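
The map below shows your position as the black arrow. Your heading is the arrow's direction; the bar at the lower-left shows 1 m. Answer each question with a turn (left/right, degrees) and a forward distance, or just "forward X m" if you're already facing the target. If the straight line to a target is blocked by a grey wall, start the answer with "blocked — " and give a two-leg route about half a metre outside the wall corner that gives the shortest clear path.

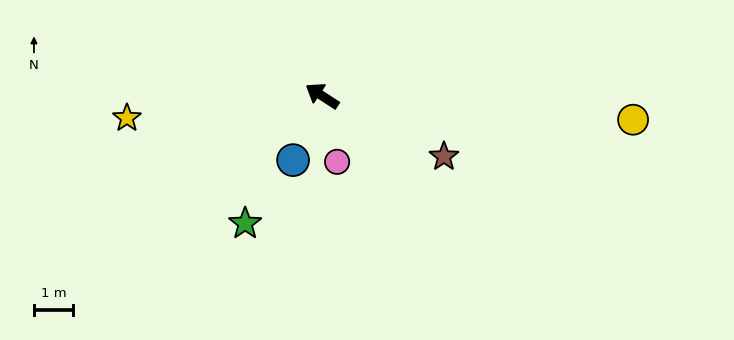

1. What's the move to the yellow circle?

turn right 151°, forward 8.0 m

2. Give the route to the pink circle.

turn left 136°, forward 1.7 m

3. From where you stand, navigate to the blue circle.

turn left 99°, forward 1.8 m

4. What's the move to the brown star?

turn right 173°, forward 3.5 m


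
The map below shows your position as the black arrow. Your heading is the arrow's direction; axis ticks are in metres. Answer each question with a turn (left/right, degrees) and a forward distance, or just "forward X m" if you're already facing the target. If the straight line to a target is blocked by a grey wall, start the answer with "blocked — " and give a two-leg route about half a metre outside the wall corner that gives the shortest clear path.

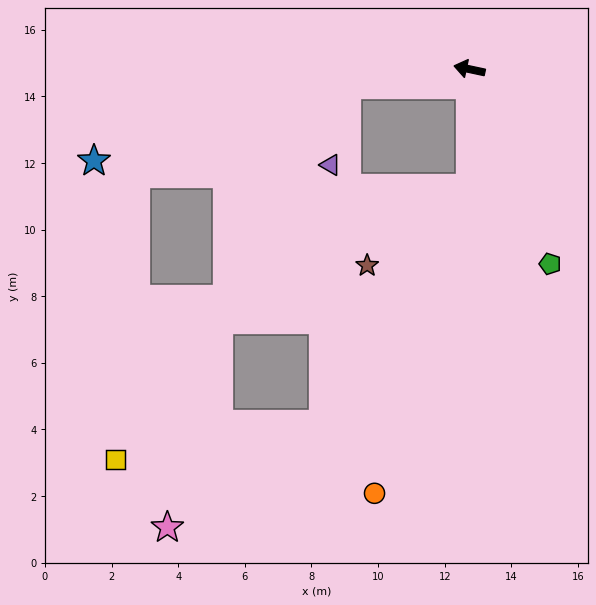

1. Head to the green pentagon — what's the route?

turn left 125°, forward 6.3 m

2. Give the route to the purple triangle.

blocked — turn left 19°, forward 3.7 m, then turn left 71°, forward 2.5 m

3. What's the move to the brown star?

blocked — turn left 102°, forward 3.6 m, then turn right 53°, forward 3.9 m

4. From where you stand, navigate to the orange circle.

blocked — turn left 102°, forward 3.6 m, then turn right 17°, forward 9.6 m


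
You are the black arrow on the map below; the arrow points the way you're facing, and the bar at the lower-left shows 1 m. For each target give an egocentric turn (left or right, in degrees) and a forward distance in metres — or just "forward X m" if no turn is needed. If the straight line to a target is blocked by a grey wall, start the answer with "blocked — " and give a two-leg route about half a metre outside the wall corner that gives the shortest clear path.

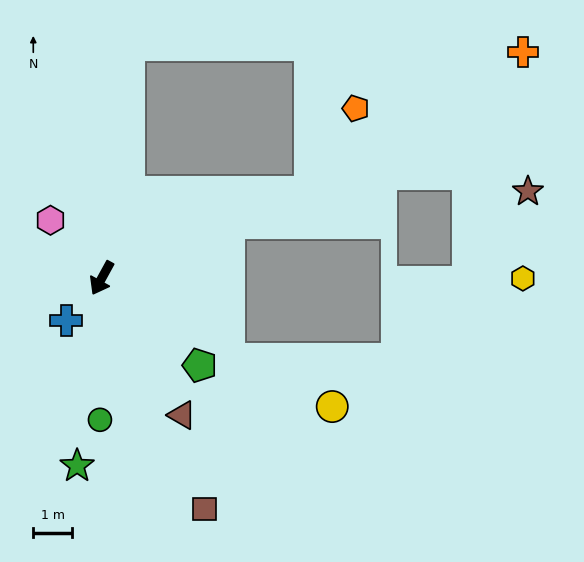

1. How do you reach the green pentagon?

turn left 77°, forward 3.4 m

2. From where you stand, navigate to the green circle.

turn left 28°, forward 3.7 m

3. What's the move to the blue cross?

turn right 11°, forward 1.4 m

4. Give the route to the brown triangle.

turn left 59°, forward 4.1 m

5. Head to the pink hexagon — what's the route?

turn right 110°, forward 2.0 m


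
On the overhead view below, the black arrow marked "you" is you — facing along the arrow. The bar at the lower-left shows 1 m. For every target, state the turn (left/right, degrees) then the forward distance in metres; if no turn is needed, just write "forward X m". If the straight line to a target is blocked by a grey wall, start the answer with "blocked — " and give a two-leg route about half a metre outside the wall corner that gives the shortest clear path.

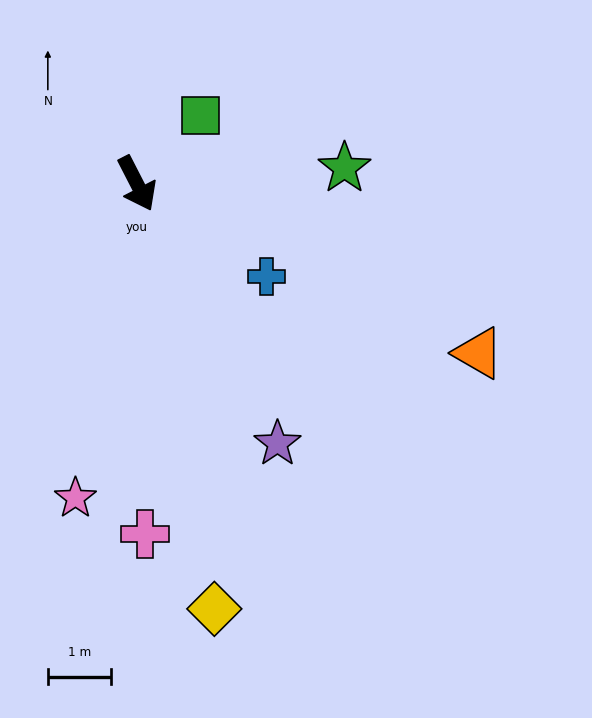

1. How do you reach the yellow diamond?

turn right 17°, forward 6.8 m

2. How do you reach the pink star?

turn right 38°, forward 5.0 m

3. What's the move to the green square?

turn left 110°, forward 1.5 m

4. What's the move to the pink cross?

turn right 26°, forward 5.5 m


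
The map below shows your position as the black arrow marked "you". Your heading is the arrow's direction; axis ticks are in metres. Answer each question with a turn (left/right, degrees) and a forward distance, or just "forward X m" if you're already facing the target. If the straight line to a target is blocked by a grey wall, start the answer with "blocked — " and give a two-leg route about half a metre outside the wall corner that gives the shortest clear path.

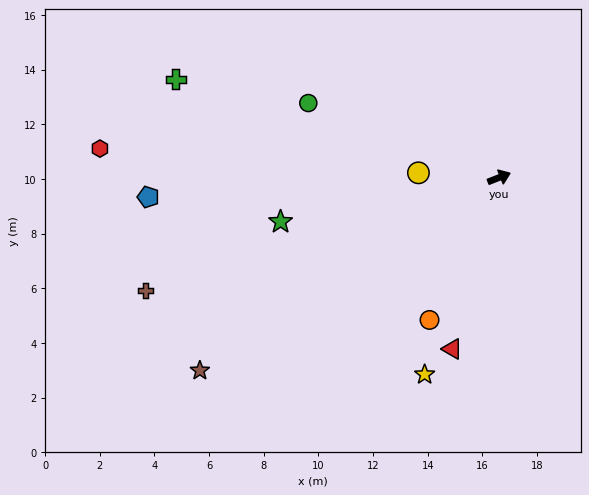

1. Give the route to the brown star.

turn right 169°, forward 13.0 m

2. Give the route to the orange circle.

turn right 138°, forward 5.8 m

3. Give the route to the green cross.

turn left 141°, forward 12.4 m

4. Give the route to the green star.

turn left 170°, forward 8.2 m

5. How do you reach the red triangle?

turn right 127°, forward 6.5 m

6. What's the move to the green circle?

turn left 137°, forward 7.5 m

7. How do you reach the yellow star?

turn right 132°, forward 7.7 m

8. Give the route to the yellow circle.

turn left 155°, forward 3.0 m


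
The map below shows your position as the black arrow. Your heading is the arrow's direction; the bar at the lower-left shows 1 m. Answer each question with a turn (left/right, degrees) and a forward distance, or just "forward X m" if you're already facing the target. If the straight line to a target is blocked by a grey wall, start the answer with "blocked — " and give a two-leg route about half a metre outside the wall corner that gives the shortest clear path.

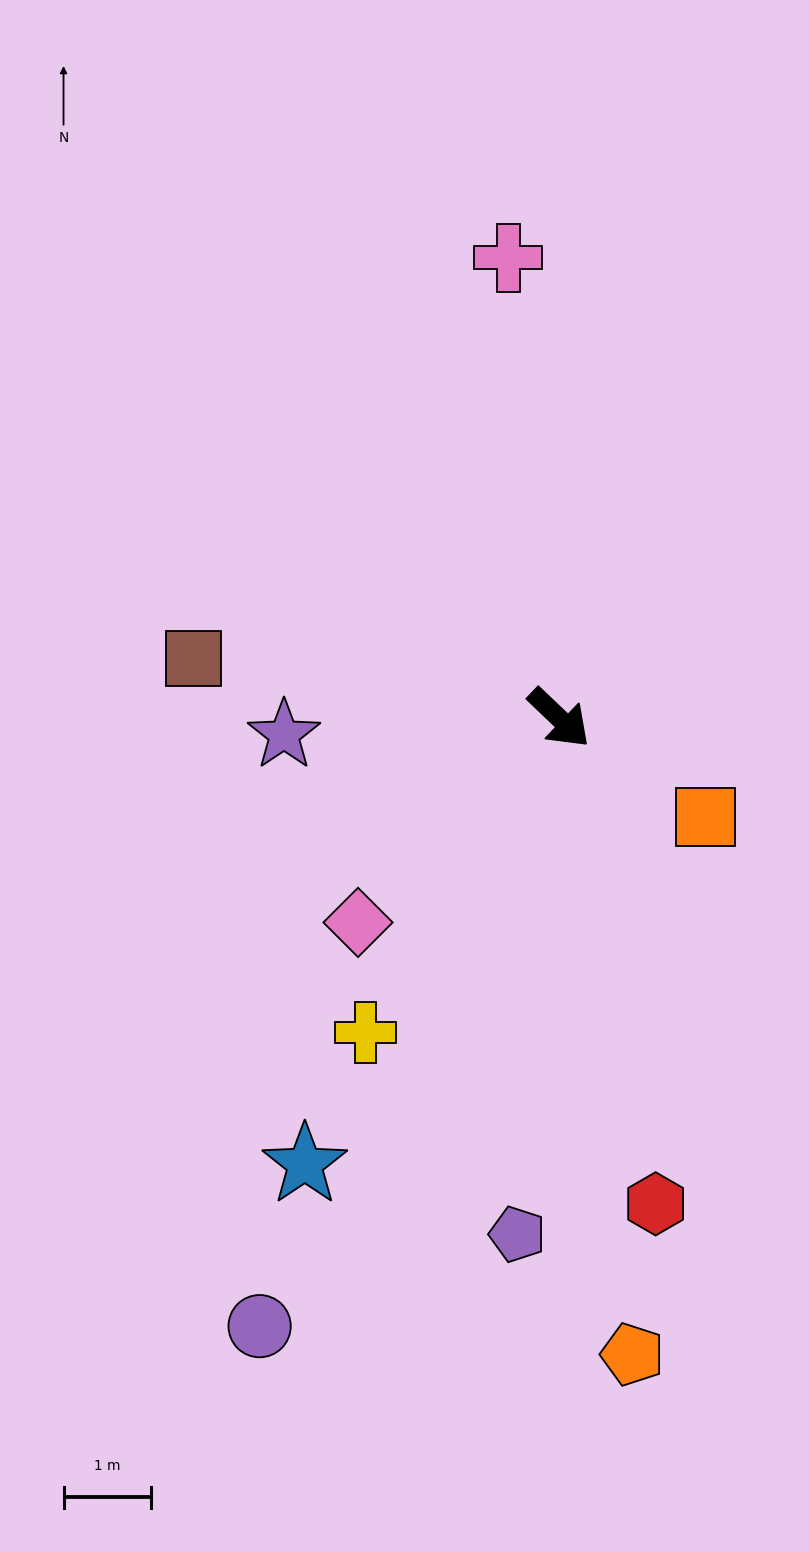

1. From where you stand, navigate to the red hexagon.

turn right 35°, forward 5.7 m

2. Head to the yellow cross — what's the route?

turn right 78°, forward 4.2 m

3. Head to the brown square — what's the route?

turn right 146°, forward 4.2 m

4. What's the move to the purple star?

turn right 133°, forward 3.1 m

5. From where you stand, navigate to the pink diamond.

turn right 91°, forward 3.3 m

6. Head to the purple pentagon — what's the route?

turn right 51°, forward 5.9 m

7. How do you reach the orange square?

turn left 10°, forward 2.0 m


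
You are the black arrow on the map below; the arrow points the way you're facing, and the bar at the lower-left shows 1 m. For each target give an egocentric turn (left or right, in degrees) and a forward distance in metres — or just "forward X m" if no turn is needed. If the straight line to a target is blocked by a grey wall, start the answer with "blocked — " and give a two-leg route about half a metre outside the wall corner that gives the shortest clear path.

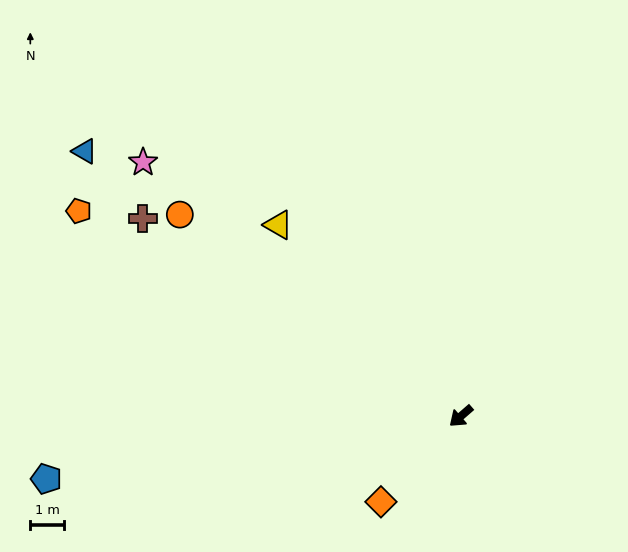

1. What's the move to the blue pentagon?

turn right 32°, forward 12.6 m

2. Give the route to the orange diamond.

turn left 6°, forward 3.5 m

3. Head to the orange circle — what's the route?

turn right 77°, forward 10.4 m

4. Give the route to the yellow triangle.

turn right 87°, forward 7.9 m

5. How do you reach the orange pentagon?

turn right 69°, forward 13.0 m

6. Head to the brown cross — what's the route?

turn right 73°, forward 11.2 m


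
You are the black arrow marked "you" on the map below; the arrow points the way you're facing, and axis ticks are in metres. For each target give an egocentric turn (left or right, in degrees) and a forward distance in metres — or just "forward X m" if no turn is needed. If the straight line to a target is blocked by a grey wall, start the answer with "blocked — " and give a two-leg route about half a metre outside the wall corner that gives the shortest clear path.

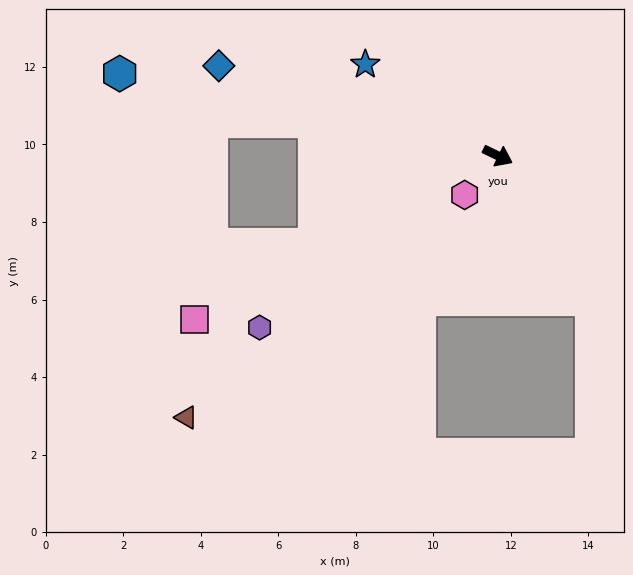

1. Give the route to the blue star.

turn left 171°, forward 4.2 m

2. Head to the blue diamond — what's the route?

turn right 172°, forward 7.6 m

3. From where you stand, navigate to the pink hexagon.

turn right 104°, forward 1.3 m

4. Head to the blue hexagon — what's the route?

turn right 166°, forward 10.0 m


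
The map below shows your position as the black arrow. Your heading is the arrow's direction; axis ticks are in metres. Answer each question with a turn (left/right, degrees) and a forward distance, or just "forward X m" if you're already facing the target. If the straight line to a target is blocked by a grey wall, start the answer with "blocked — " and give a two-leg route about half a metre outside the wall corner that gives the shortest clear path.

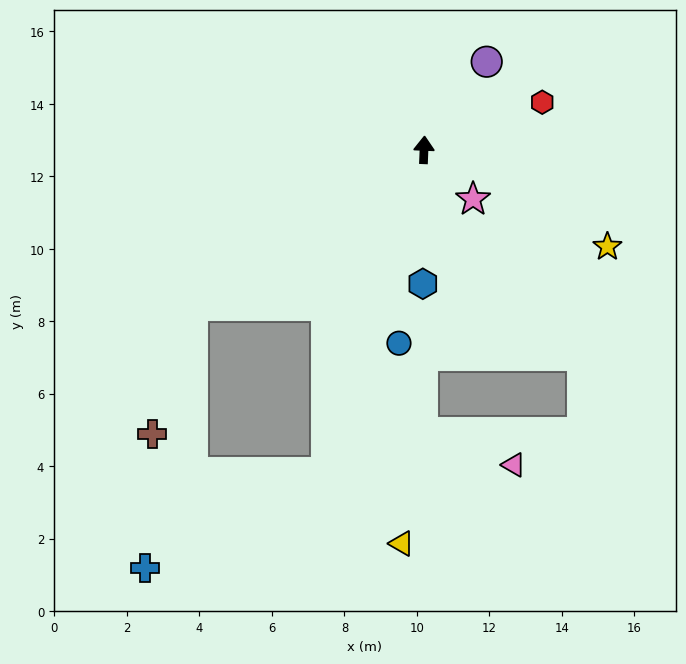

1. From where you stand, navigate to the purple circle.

turn right 33°, forward 3.0 m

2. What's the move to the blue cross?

blocked — turn left 165°, forward 9.3 m, then turn right 45°, forward 5.6 m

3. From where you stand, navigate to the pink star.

turn right 133°, forward 1.9 m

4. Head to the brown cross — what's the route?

blocked — turn left 126°, forward 7.7 m, then turn left 39°, forward 3.7 m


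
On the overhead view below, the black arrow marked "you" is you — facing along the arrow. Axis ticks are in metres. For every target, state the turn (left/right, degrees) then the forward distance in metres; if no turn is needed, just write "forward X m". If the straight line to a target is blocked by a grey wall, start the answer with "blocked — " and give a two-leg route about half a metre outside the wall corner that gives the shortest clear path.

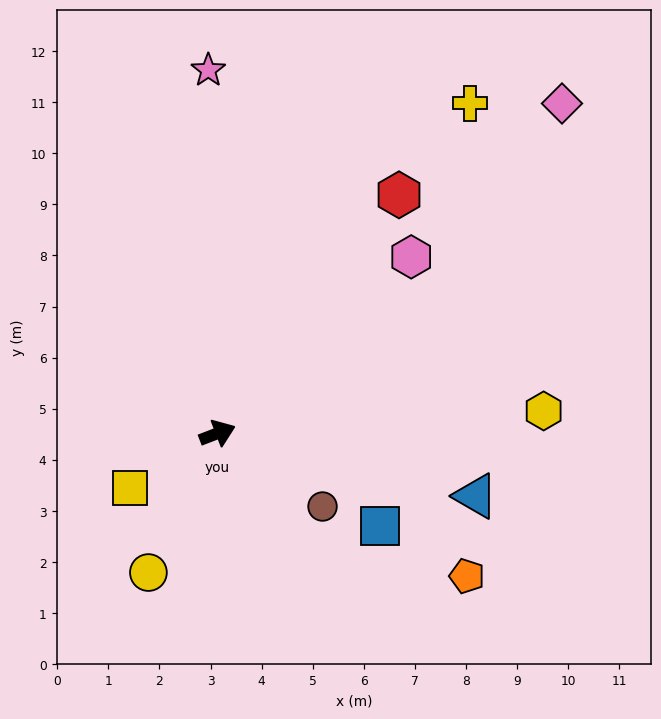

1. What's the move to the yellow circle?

turn right 137°, forward 3.0 m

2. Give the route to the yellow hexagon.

turn right 17°, forward 6.4 m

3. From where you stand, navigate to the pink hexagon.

turn left 21°, forward 5.1 m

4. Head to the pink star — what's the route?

turn left 70°, forward 7.1 m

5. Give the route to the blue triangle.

turn right 35°, forward 5.2 m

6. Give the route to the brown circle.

turn right 56°, forward 2.5 m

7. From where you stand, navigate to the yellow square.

turn right 169°, forward 2.0 m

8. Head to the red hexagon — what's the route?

turn left 32°, forward 5.9 m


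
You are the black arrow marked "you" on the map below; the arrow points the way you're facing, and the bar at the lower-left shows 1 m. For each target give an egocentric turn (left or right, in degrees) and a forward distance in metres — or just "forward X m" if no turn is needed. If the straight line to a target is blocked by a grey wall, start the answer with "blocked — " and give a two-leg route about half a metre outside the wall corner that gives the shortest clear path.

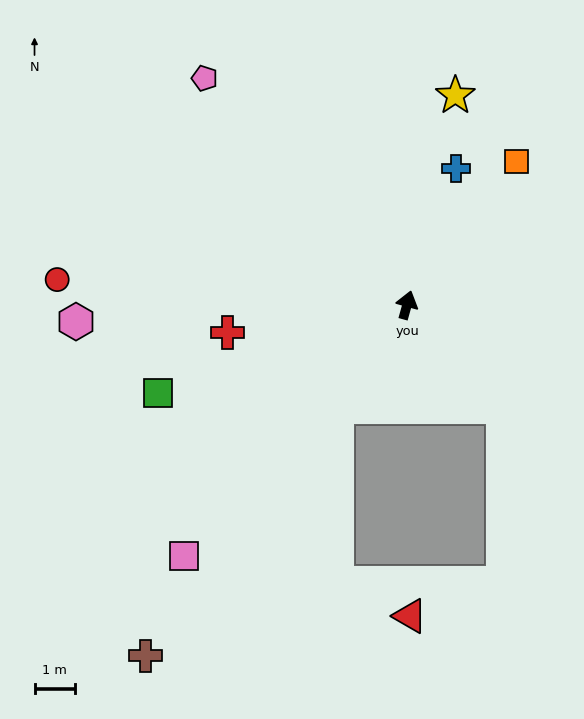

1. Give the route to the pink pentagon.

turn left 57°, forward 7.5 m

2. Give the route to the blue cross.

turn right 4°, forward 3.6 m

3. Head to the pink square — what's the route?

turn left 154°, forward 8.3 m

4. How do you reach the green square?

turn left 125°, forward 6.5 m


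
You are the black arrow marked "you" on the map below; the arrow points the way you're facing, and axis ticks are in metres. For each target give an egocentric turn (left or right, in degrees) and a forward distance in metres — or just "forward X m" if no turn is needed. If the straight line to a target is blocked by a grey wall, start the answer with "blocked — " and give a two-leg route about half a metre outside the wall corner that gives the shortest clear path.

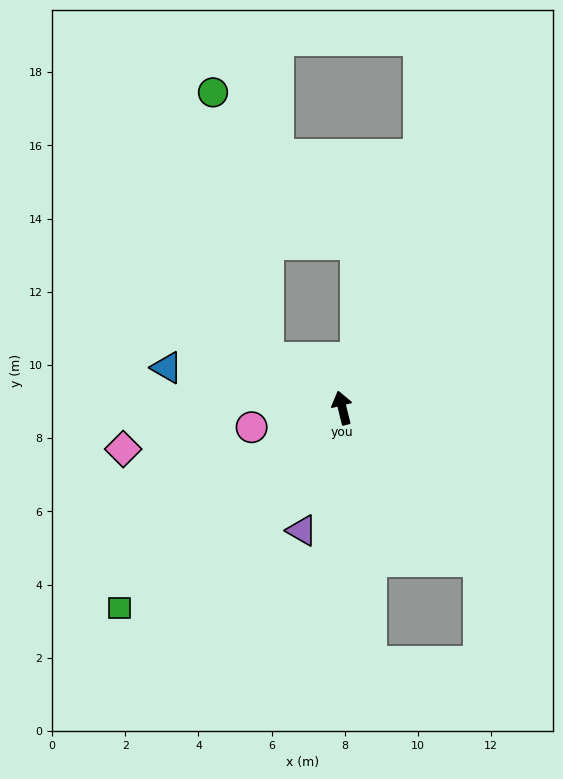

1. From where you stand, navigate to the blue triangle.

turn left 63°, forward 4.9 m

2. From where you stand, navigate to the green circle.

blocked — turn left 42°, forward 2.4 m, then turn right 44°, forward 7.4 m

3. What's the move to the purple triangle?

turn left 148°, forward 3.5 m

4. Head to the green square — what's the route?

turn left 118°, forward 8.2 m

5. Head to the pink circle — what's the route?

turn left 88°, forward 2.5 m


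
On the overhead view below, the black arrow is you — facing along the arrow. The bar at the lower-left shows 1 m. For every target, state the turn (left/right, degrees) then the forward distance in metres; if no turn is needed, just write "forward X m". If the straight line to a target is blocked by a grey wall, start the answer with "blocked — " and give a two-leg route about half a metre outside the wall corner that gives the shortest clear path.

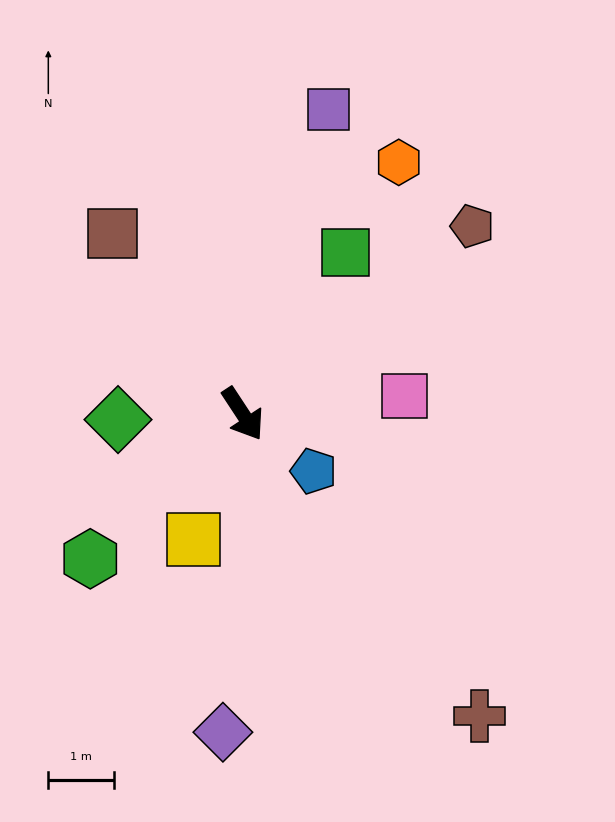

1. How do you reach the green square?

turn left 114°, forward 2.9 m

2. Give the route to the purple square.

turn left 131°, forward 4.8 m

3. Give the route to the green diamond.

turn right 121°, forward 1.9 m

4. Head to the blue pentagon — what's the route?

turn left 18°, forward 1.4 m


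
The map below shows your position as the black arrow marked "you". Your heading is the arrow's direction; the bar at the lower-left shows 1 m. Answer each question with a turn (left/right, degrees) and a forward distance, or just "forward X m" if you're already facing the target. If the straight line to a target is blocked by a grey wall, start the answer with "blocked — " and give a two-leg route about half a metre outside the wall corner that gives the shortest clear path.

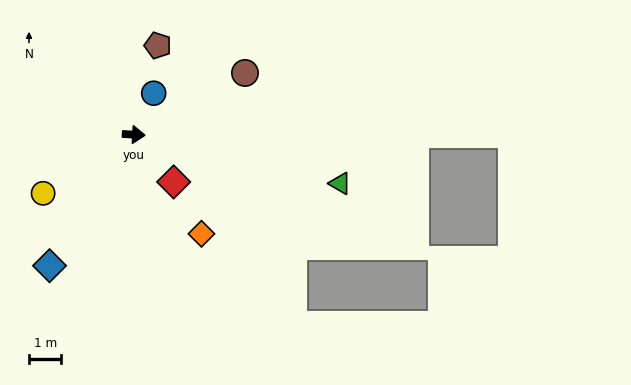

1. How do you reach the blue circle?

turn left 67°, forward 1.4 m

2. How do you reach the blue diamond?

turn right 120°, forward 4.8 m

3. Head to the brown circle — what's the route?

turn left 32°, forward 3.9 m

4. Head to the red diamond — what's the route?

turn right 47°, forward 1.9 m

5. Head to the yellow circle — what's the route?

turn right 144°, forward 3.3 m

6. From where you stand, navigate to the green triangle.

turn right 10°, forward 6.6 m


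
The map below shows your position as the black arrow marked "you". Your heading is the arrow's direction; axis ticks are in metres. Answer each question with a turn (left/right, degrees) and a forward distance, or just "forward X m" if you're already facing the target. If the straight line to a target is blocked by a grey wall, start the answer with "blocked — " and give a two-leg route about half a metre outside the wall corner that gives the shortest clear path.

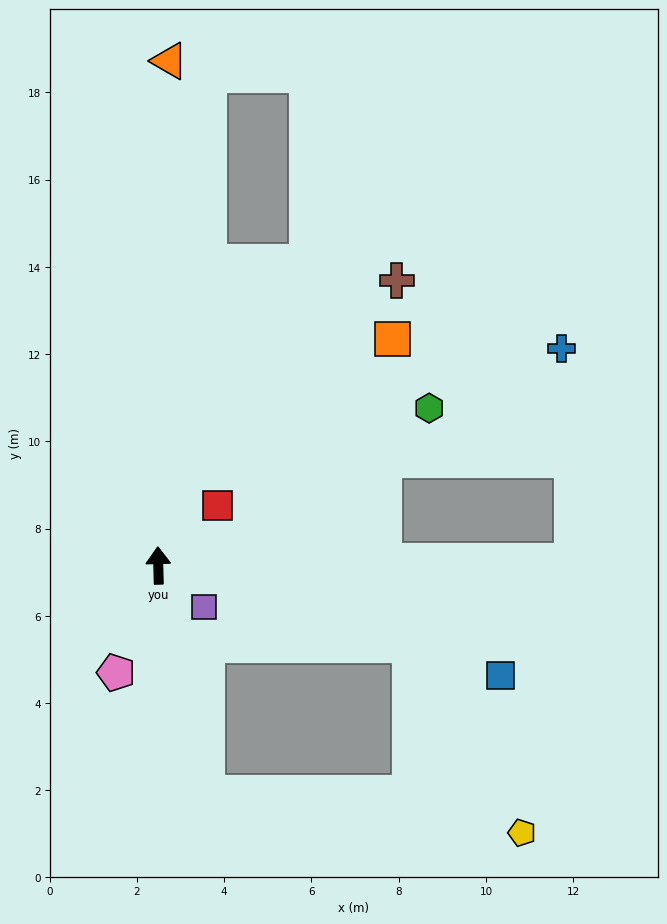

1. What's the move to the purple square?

turn right 134°, forward 1.4 m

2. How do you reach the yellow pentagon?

blocked — turn right 109°, forward 6.1 m, then turn right 42°, forward 5.0 m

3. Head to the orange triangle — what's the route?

turn right 3°, forward 11.6 m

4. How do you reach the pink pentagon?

turn left 157°, forward 2.6 m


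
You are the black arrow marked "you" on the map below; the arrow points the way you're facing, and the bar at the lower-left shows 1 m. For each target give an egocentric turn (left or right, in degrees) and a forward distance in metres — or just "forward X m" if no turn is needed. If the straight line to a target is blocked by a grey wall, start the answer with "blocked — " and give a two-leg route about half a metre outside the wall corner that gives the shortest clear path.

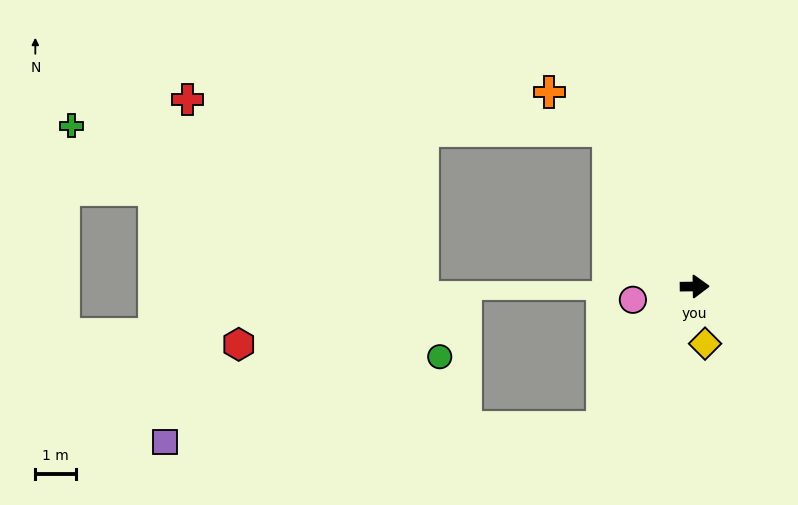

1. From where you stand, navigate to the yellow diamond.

turn right 80°, forward 1.4 m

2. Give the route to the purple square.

blocked — turn right 124°, forward 4.2 m, then turn right 55°, forward 10.9 m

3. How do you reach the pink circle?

turn right 169°, forward 1.6 m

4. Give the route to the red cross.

blocked — turn left 118°, forward 4.4 m, then turn left 57°, forward 10.5 m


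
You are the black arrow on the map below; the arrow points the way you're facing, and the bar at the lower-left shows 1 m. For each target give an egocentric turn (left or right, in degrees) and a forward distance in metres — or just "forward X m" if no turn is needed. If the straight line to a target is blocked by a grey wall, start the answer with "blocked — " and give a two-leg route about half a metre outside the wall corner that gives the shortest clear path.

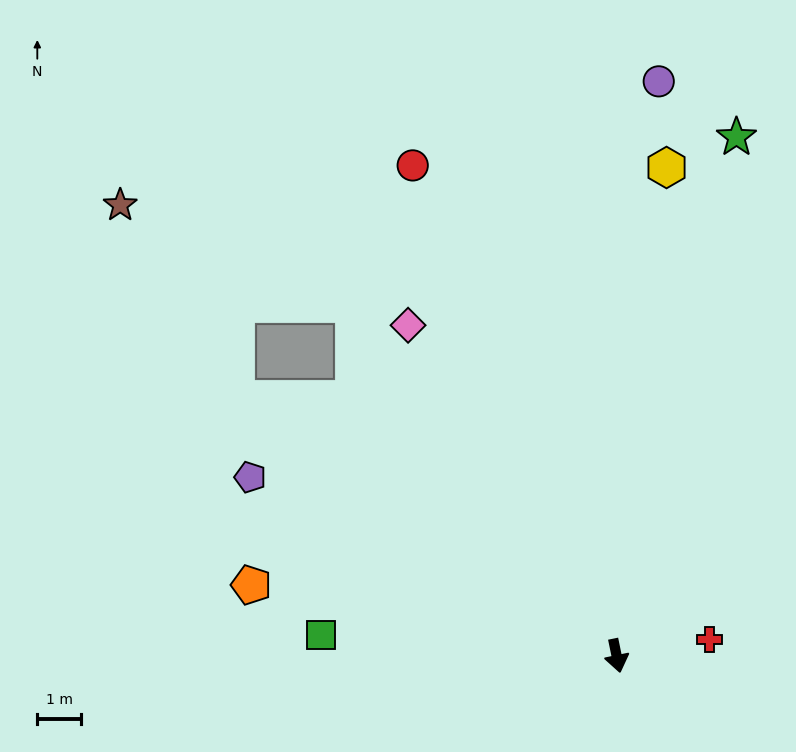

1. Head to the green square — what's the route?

turn right 106°, forward 6.8 m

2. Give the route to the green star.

turn left 155°, forward 12.2 m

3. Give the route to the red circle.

turn right 169°, forward 12.2 m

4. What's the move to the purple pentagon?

turn right 128°, forward 9.4 m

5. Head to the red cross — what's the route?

turn left 88°, forward 2.2 m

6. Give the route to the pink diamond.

turn right 159°, forward 9.0 m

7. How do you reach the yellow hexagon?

turn left 163°, forward 11.3 m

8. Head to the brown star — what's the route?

blocked — turn right 136°, forward 10.6 m, then turn right 25°, forward 5.2 m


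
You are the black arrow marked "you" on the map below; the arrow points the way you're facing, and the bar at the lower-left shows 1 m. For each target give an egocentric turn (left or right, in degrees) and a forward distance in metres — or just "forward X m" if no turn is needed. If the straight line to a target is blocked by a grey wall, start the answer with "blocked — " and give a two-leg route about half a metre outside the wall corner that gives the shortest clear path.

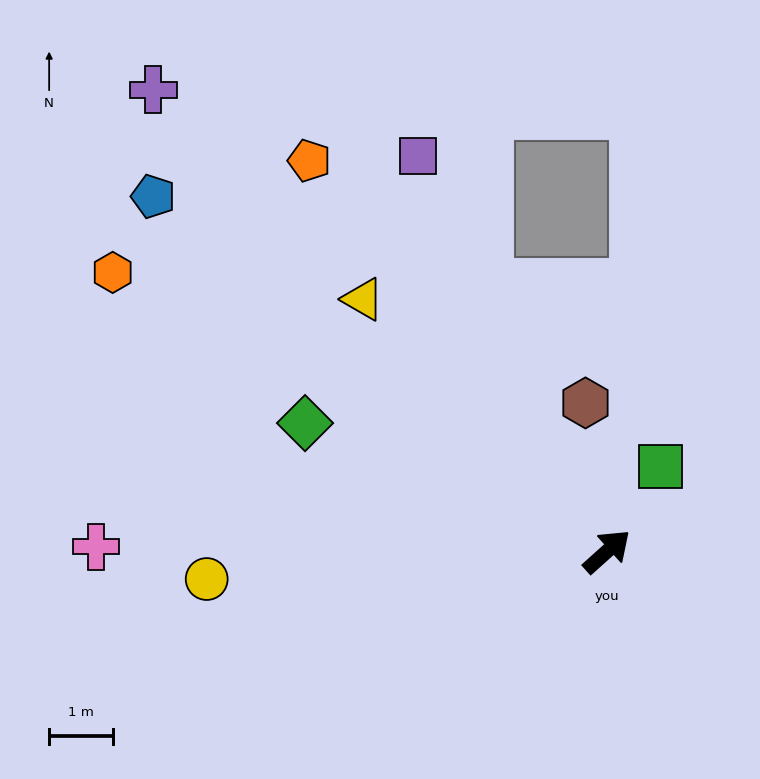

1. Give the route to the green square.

turn left 16°, forward 1.6 m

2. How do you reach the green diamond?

turn left 115°, forward 5.1 m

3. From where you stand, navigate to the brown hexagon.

turn left 56°, forward 2.3 m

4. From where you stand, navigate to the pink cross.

turn left 138°, forward 8.0 m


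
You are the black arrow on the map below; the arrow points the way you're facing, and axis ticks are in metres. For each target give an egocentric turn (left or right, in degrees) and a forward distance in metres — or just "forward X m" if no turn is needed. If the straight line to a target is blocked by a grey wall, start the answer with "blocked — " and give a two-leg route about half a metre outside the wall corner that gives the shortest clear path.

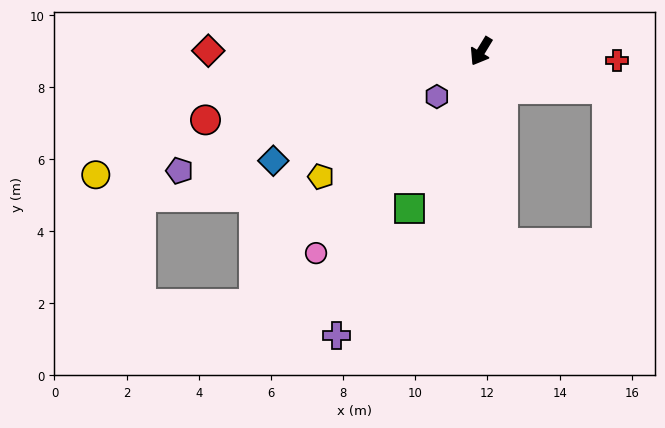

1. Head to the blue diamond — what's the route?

turn right 31°, forward 6.5 m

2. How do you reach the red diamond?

turn right 59°, forward 7.6 m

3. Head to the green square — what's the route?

turn left 7°, forward 4.8 m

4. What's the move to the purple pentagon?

turn right 37°, forward 9.0 m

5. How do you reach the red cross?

turn left 117°, forward 3.8 m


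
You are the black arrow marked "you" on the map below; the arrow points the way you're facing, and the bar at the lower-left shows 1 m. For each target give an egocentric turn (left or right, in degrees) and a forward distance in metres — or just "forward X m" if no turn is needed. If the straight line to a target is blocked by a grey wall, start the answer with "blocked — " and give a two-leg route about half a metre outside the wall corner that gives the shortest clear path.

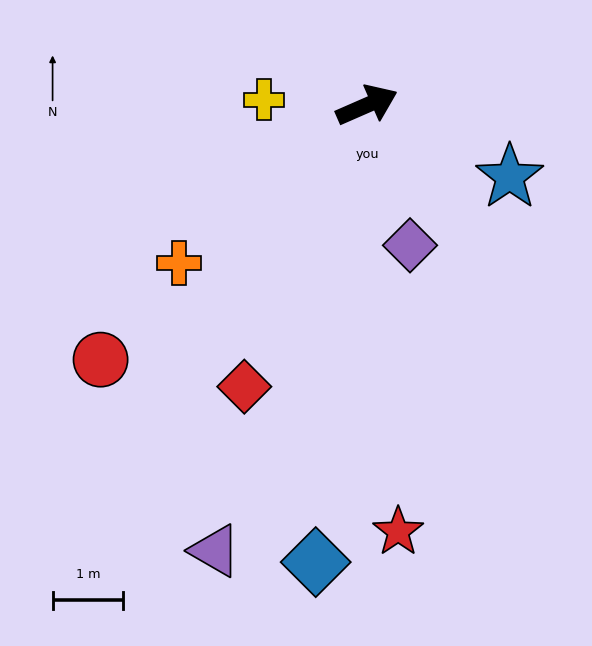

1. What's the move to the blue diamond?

turn right 120°, forward 6.5 m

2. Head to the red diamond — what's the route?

turn right 137°, forward 4.4 m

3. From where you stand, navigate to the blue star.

turn right 50°, forward 2.3 m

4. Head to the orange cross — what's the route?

turn right 164°, forward 3.5 m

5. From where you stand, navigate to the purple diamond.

turn right 97°, forward 2.1 m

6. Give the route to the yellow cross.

turn left 153°, forward 1.5 m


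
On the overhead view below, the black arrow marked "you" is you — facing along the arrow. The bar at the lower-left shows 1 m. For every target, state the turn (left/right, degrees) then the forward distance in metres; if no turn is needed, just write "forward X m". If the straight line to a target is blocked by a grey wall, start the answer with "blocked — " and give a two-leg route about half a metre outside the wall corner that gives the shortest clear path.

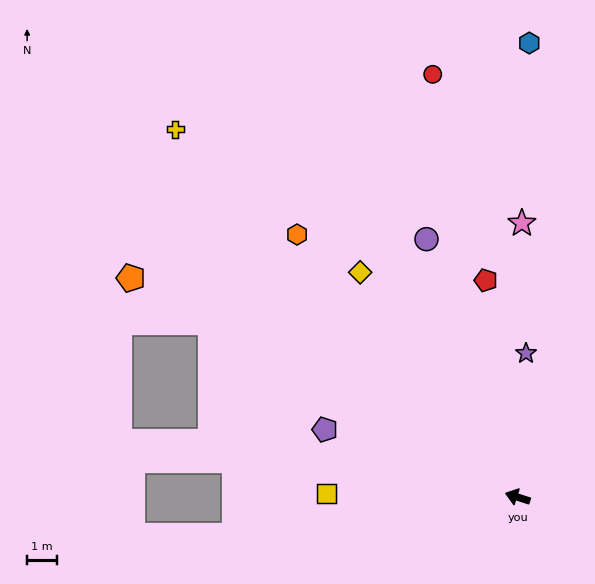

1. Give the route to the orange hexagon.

turn right 32°, forward 11.3 m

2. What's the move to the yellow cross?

turn right 29°, forward 16.6 m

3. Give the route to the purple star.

turn right 75°, forward 4.8 m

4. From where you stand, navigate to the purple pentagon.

forward 6.7 m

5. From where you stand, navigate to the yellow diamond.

turn right 37°, forward 9.1 m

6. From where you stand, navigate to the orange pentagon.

turn right 12°, forward 14.7 m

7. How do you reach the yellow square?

turn left 17°, forward 6.3 m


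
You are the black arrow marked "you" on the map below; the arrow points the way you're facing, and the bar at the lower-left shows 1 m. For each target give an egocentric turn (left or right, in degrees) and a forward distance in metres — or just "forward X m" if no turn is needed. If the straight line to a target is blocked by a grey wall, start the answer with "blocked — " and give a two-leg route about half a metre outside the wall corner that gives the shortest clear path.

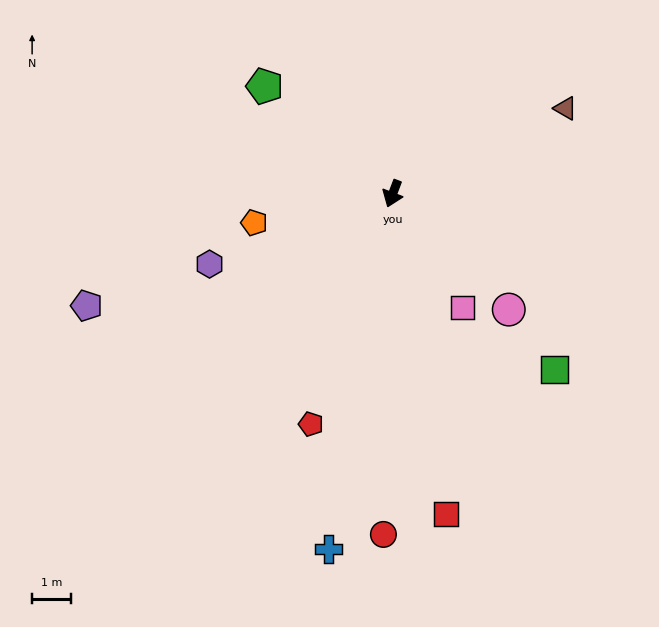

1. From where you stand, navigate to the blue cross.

turn left 11°, forward 9.3 m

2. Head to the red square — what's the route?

turn left 30°, forward 8.4 m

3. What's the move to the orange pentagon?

turn right 57°, forward 3.7 m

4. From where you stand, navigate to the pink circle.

turn left 66°, forward 4.2 m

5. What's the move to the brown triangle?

turn left 137°, forward 5.0 m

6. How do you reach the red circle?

turn left 19°, forward 8.8 m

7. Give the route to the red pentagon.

forward 6.3 m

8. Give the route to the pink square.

turn left 52°, forward 3.5 m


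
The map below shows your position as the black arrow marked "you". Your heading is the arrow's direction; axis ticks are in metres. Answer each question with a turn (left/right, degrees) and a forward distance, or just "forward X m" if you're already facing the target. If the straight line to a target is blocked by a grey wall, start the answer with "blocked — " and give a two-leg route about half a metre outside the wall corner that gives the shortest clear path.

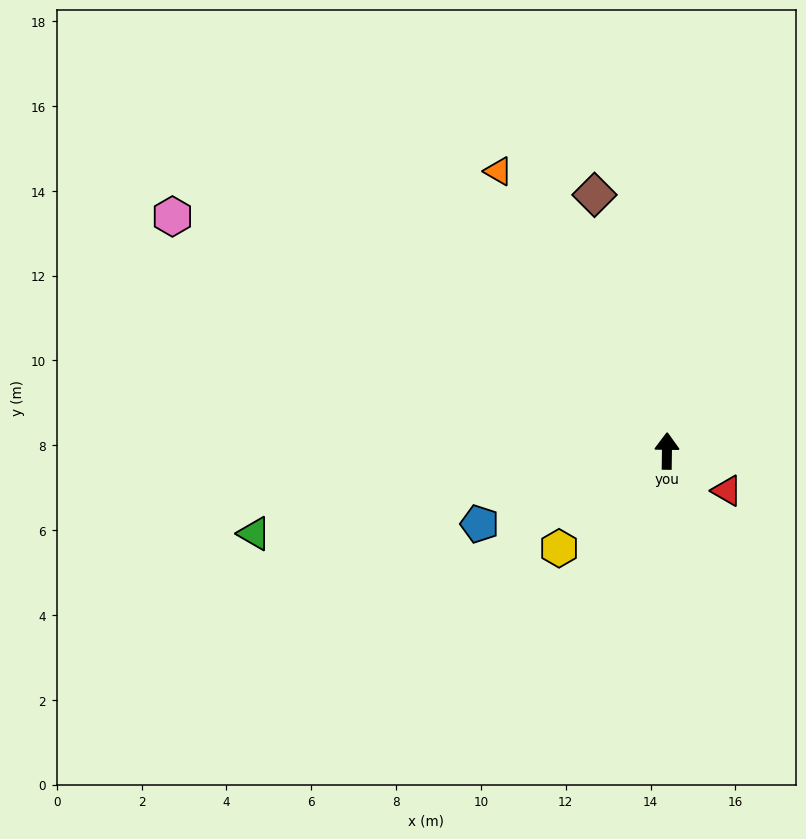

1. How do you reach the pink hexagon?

turn left 65°, forward 12.9 m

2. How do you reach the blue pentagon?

turn left 112°, forward 4.7 m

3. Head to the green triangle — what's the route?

turn left 102°, forward 9.9 m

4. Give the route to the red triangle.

turn right 123°, forward 1.7 m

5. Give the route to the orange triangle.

turn left 32°, forward 7.7 m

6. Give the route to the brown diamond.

turn left 17°, forward 6.3 m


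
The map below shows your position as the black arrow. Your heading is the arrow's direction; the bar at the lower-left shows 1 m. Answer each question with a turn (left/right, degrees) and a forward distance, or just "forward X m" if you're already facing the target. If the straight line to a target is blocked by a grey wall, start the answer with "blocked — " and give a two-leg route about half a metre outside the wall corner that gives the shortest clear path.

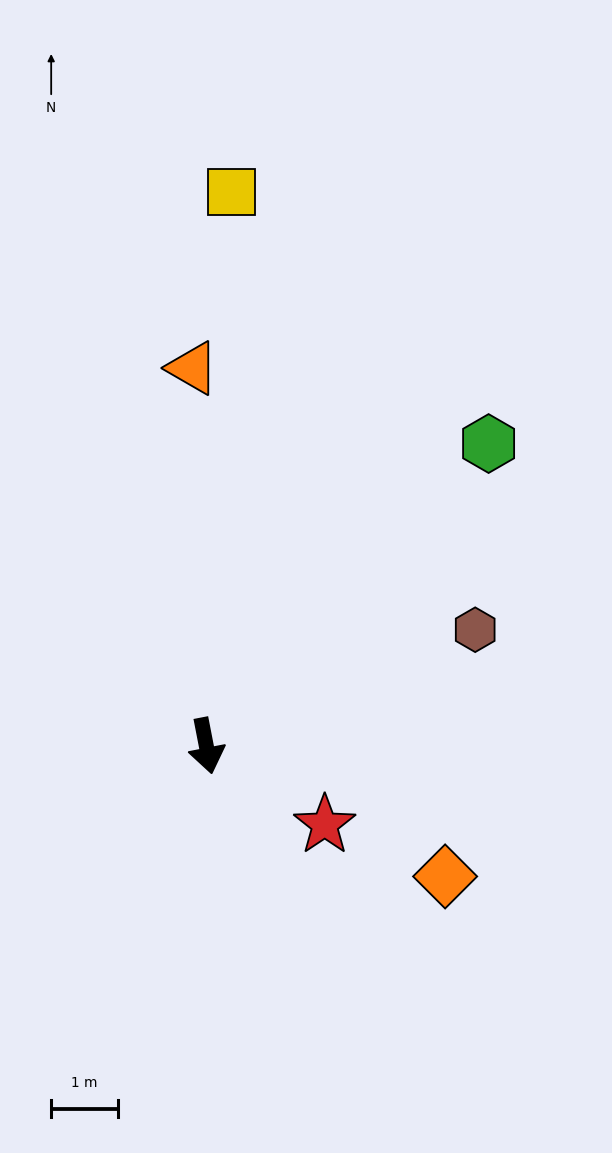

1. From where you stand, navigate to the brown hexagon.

turn left 102°, forward 4.4 m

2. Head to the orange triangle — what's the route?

turn left 171°, forward 5.6 m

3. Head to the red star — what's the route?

turn left 45°, forward 2.1 m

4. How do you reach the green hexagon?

turn left 126°, forward 6.2 m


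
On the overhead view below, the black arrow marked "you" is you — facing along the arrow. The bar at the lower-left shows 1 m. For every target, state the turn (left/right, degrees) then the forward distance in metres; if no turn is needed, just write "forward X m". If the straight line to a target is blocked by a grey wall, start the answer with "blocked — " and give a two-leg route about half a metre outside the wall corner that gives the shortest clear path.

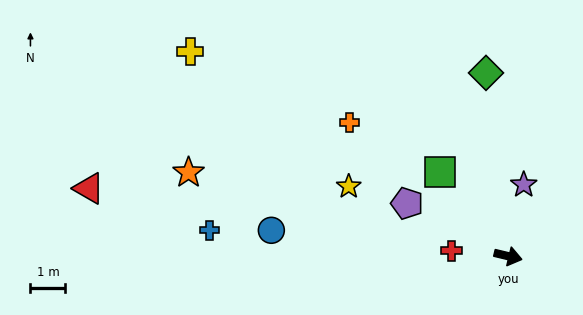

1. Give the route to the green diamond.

turn left 110°, forward 5.3 m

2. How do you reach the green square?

turn left 143°, forward 3.1 m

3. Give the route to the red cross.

turn right 172°, forward 1.6 m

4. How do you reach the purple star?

turn left 91°, forward 2.1 m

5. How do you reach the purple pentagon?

turn left 166°, forward 3.3 m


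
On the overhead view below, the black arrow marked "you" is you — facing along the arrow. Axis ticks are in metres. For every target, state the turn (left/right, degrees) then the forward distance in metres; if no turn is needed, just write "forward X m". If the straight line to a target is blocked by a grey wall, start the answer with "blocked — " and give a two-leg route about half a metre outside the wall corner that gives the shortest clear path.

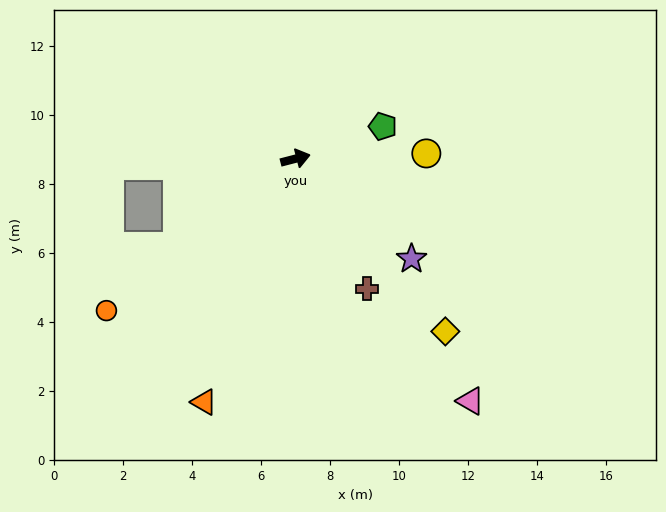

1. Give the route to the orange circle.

turn right 156°, forward 7.0 m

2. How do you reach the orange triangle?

turn right 125°, forward 7.5 m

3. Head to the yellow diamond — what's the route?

turn right 64°, forward 6.6 m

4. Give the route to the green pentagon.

turn left 6°, forward 2.7 m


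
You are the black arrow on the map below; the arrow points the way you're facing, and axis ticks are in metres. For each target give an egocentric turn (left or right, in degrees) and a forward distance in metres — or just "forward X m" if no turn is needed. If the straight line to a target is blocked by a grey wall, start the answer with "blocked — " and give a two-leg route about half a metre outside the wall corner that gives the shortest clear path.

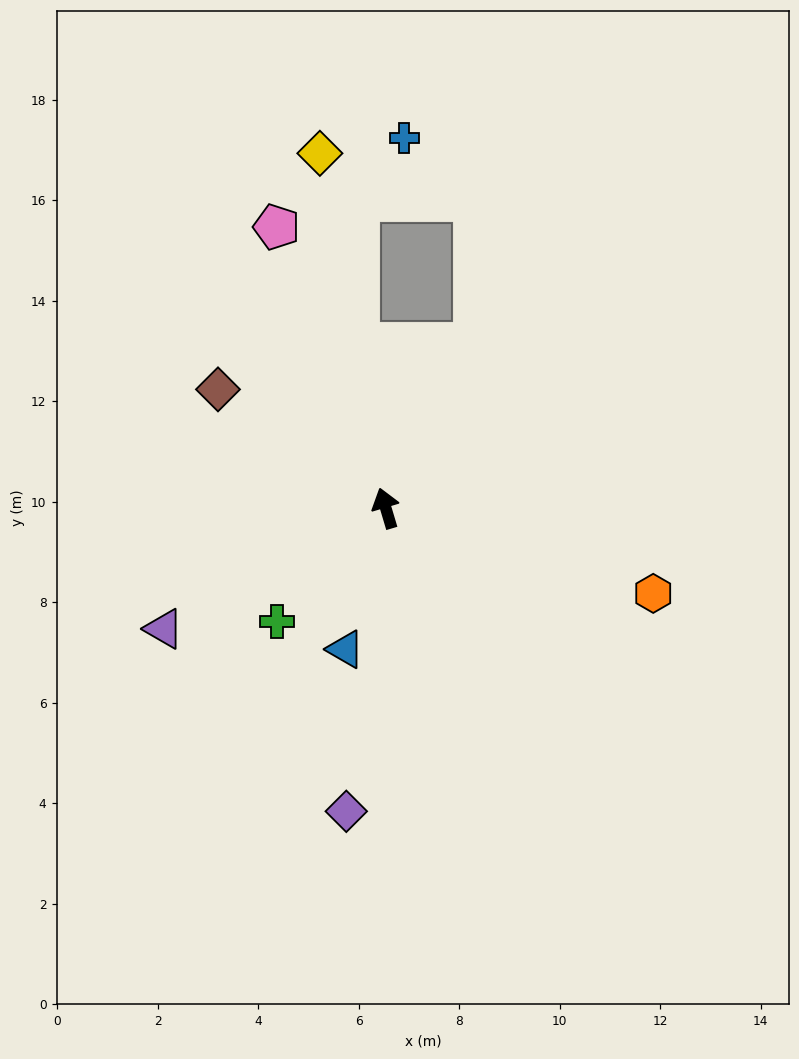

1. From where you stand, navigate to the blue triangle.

turn left 147°, forward 2.9 m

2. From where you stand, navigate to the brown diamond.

turn left 38°, forward 4.1 m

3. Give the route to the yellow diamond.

turn right 6°, forward 7.2 m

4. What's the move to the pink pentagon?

turn left 5°, forward 6.0 m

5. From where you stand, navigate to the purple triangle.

turn left 102°, forward 5.0 m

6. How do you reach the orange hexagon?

turn right 124°, forward 5.6 m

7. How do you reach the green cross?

turn left 120°, forward 3.1 m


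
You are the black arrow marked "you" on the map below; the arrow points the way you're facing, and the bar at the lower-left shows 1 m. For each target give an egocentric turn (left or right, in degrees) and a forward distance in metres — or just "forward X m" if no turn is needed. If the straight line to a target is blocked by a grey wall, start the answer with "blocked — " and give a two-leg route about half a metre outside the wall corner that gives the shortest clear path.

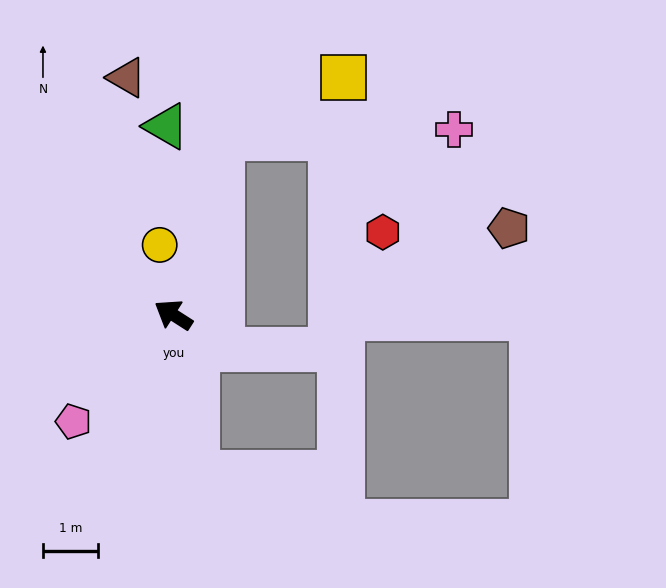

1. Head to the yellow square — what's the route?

blocked — turn right 72°, forward 3.3 m, then turn right 50°, forward 2.5 m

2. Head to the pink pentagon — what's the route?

turn left 80°, forward 2.6 m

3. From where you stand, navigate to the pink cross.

blocked — turn right 72°, forward 3.3 m, then turn right 74°, forward 4.2 m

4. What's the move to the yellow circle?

turn right 46°, forward 1.3 m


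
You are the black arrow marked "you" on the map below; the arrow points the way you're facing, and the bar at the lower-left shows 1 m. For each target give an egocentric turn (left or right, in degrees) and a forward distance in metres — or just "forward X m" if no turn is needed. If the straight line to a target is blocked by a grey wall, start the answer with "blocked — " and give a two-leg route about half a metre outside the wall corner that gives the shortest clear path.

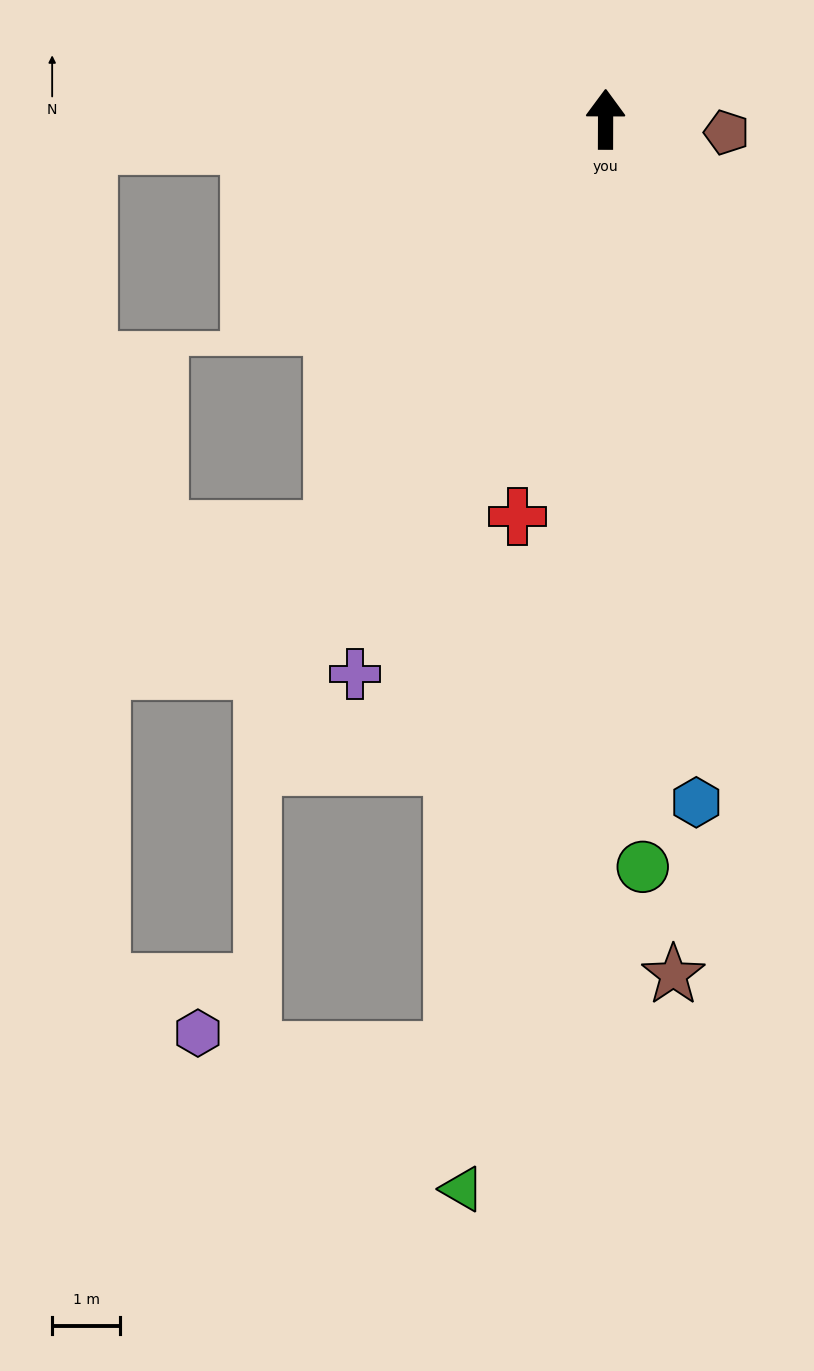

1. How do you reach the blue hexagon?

turn right 172°, forward 10.1 m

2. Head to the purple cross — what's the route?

turn left 156°, forward 8.9 m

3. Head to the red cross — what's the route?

turn left 168°, forward 6.0 m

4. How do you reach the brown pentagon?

turn right 96°, forward 1.8 m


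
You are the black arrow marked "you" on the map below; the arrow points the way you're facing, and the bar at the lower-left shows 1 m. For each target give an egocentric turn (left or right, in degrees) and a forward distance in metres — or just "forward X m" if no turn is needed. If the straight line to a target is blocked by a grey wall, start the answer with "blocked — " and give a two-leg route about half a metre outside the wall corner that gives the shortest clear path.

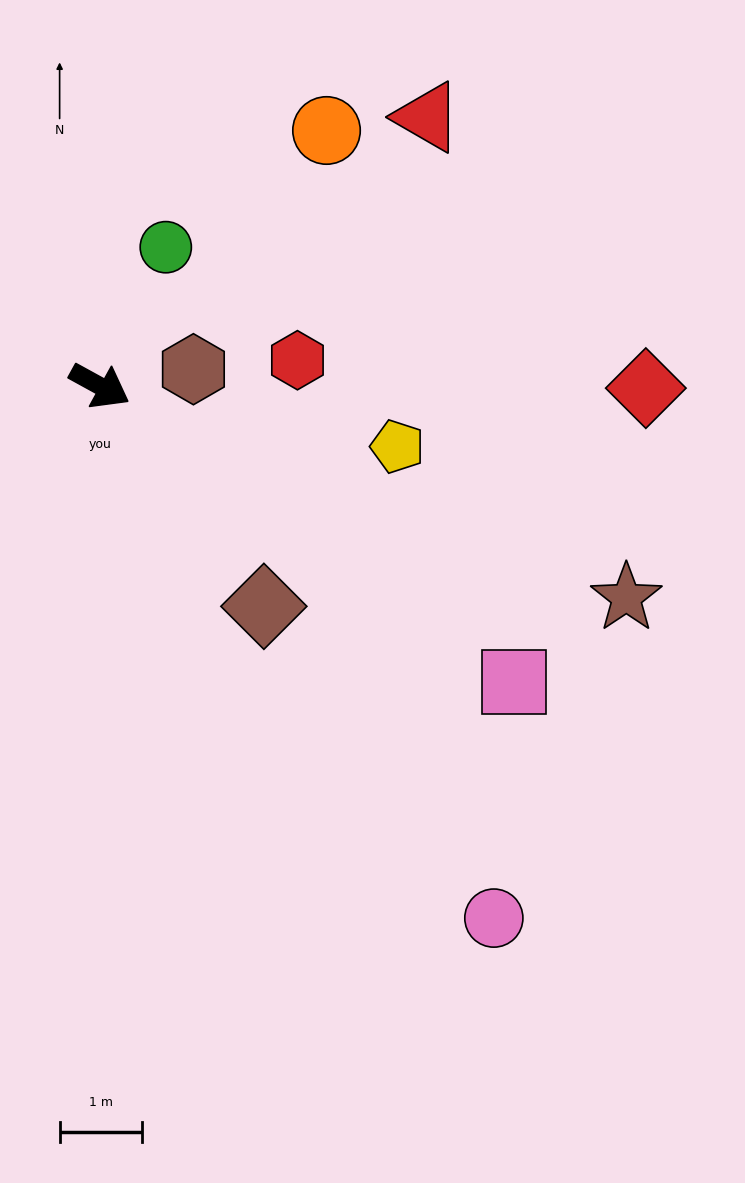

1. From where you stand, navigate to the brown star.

turn left 7°, forward 6.9 m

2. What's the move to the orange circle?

turn left 77°, forward 4.1 m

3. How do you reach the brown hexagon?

turn left 39°, forward 1.1 m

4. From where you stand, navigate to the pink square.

turn right 7°, forward 6.2 m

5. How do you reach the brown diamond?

turn right 25°, forward 3.3 m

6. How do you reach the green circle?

turn left 93°, forward 1.9 m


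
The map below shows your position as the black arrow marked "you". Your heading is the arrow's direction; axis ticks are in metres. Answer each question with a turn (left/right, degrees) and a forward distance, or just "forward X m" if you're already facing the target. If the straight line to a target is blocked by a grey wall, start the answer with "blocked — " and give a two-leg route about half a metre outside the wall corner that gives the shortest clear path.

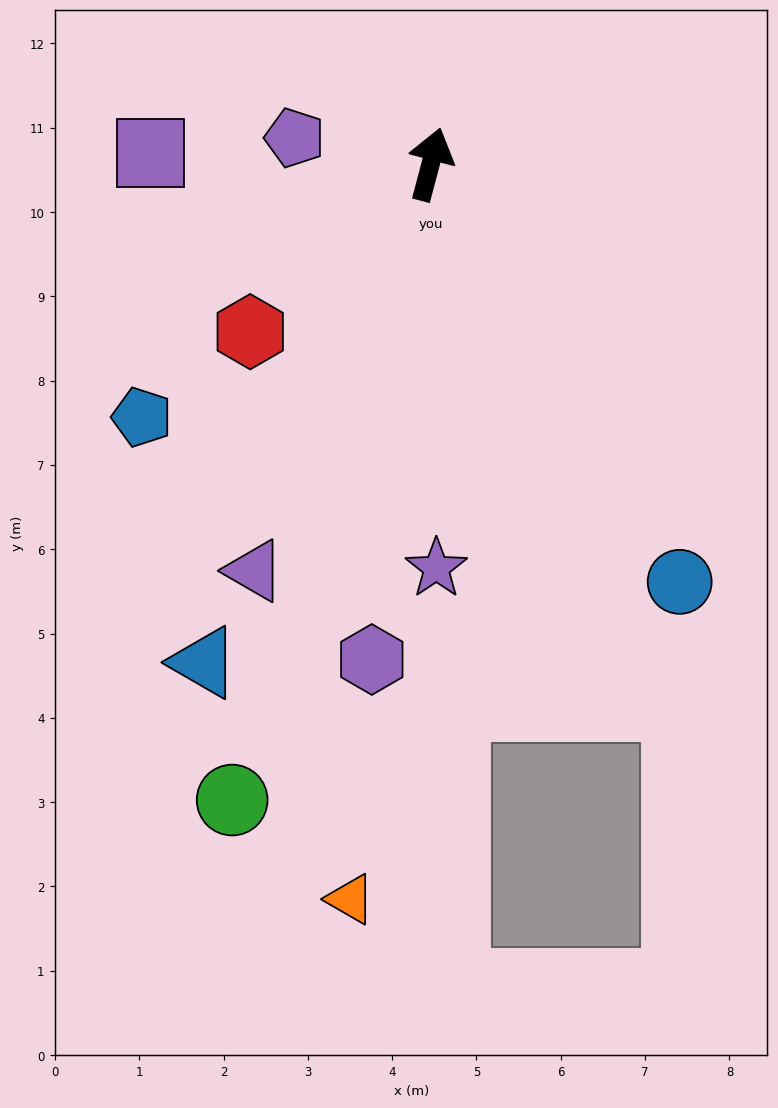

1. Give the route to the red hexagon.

turn left 148°, forward 2.9 m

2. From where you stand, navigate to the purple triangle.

turn left 171°, forward 5.3 m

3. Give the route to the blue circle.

turn right 134°, forward 5.8 m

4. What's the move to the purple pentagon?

turn left 94°, forward 1.6 m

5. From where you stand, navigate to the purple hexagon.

turn right 172°, forward 5.9 m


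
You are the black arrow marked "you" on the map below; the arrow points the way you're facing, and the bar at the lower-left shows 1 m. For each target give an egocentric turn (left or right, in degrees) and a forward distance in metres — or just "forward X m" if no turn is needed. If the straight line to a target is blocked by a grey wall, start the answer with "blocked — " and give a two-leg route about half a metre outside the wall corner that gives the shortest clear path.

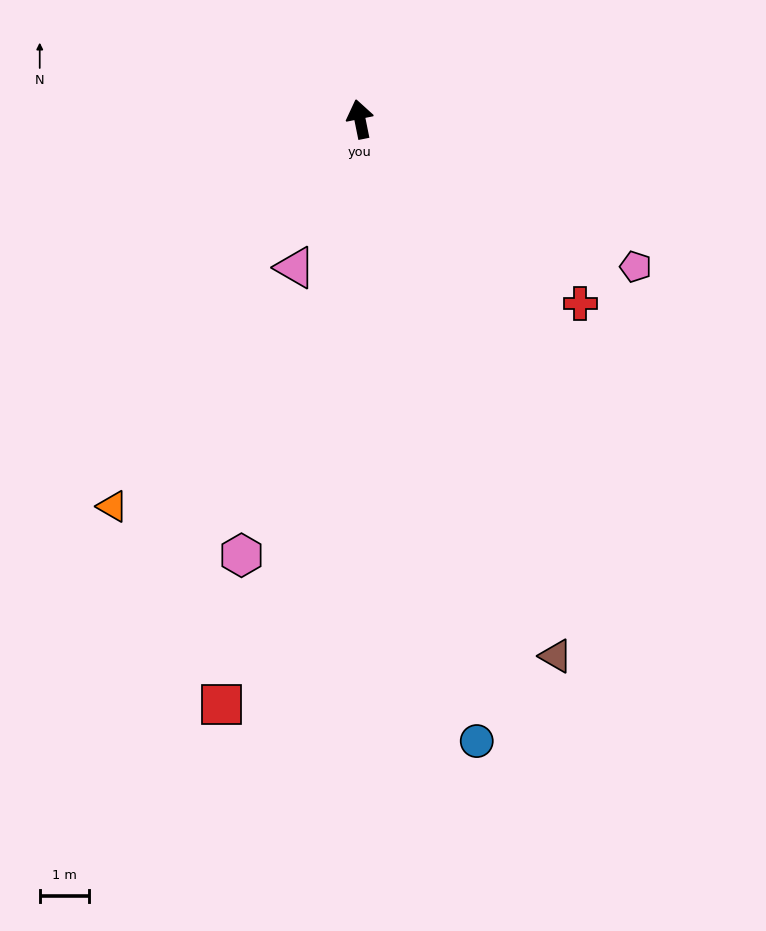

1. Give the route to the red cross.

turn right 141°, forward 5.9 m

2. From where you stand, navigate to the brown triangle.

turn right 171°, forward 11.7 m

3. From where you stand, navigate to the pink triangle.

turn left 145°, forward 3.3 m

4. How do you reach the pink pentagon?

turn right 130°, forward 6.4 m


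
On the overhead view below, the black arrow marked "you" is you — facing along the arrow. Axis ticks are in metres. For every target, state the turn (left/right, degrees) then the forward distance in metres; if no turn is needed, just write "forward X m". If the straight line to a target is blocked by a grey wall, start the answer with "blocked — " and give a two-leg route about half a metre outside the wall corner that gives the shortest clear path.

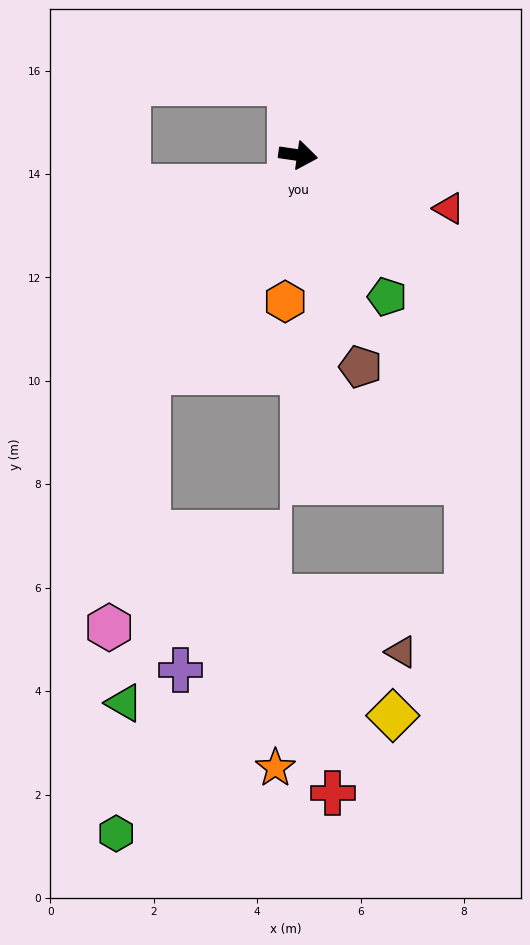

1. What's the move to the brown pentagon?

turn right 65°, forward 4.3 m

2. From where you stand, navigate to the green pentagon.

turn right 50°, forward 3.2 m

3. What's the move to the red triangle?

turn right 11°, forward 3.1 m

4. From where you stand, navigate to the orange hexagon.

turn right 87°, forward 2.8 m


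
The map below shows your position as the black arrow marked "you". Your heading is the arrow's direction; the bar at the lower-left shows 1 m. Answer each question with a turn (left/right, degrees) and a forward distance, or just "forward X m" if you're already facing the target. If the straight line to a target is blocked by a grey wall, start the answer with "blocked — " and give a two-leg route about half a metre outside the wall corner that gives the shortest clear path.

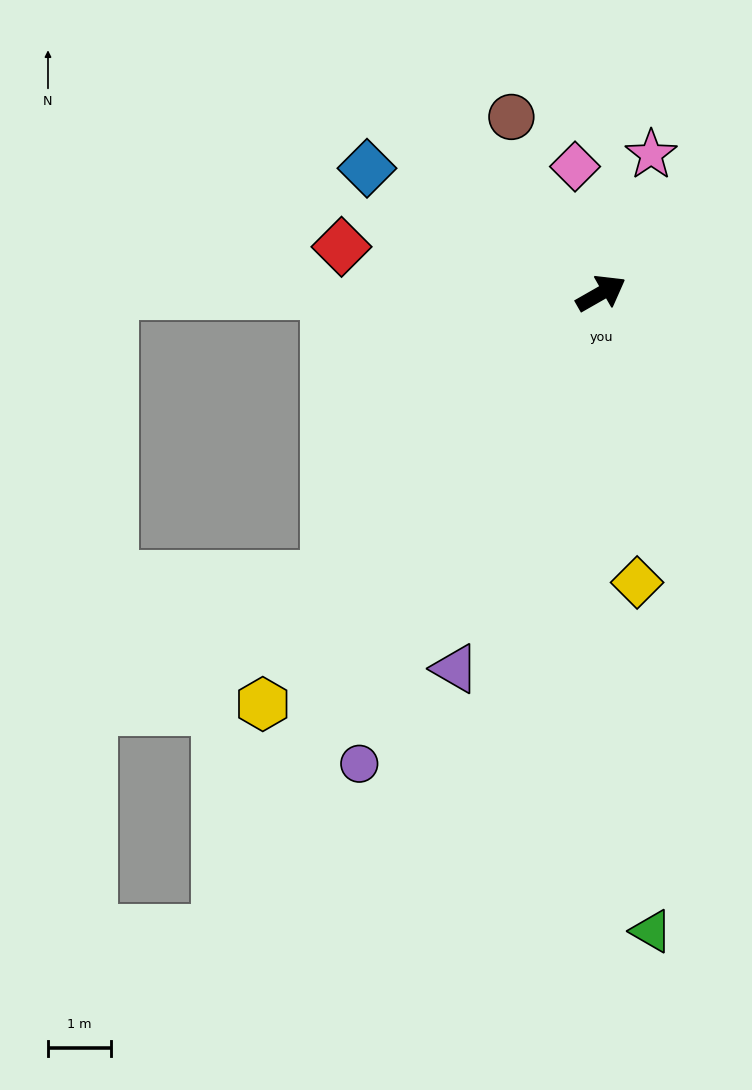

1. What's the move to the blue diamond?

turn left 122°, forward 4.2 m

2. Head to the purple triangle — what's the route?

turn right 141°, forward 6.4 m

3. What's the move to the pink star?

turn left 40°, forward 2.3 m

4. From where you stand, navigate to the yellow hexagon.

turn right 159°, forward 8.5 m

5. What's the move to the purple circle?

turn right 147°, forward 8.4 m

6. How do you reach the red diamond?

turn left 140°, forward 4.2 m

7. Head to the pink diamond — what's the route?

turn left 72°, forward 2.1 m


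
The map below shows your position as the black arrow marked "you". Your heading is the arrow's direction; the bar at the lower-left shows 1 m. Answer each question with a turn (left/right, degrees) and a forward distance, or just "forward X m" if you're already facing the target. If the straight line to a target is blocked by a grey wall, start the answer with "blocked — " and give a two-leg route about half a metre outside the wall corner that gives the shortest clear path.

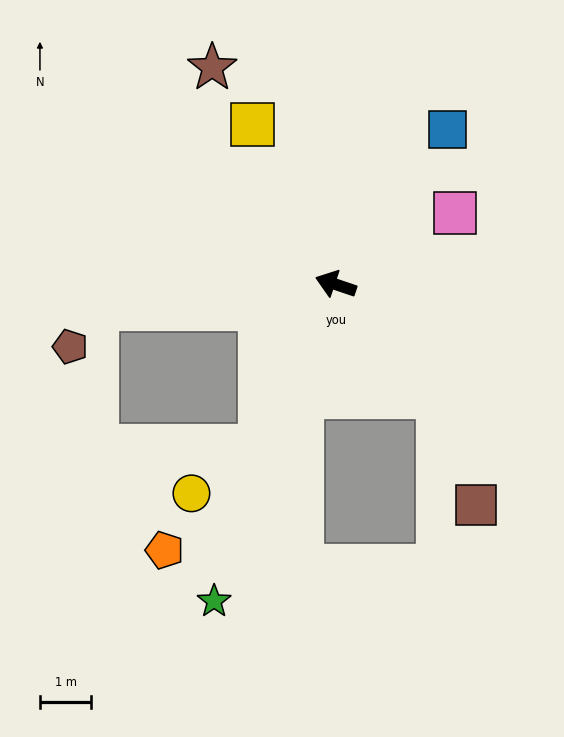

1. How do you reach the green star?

turn left 88°, forward 6.6 m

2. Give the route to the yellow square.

turn right 44°, forward 3.5 m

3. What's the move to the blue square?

turn right 107°, forward 3.7 m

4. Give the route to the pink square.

turn right 131°, forward 2.7 m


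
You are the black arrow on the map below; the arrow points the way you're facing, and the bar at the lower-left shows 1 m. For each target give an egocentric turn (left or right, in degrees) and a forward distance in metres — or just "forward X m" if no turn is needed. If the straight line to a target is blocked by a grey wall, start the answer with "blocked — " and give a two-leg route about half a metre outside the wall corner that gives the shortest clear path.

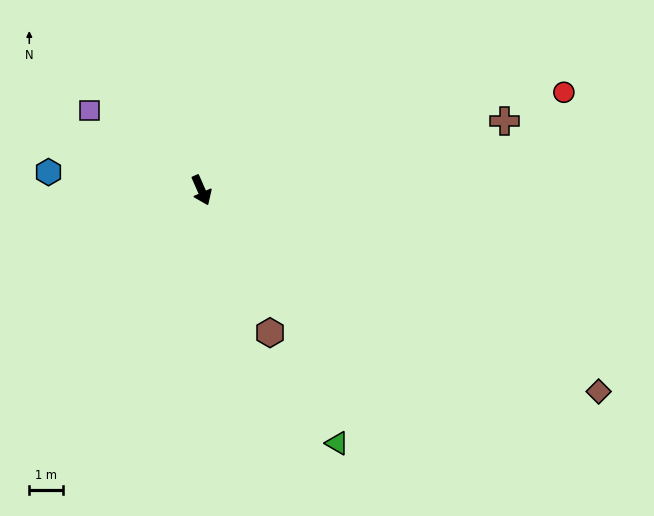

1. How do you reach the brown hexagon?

forward 4.7 m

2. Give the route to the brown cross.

turn left 79°, forward 9.3 m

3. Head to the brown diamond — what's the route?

turn left 39°, forward 13.3 m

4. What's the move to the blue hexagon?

turn right 121°, forward 4.6 m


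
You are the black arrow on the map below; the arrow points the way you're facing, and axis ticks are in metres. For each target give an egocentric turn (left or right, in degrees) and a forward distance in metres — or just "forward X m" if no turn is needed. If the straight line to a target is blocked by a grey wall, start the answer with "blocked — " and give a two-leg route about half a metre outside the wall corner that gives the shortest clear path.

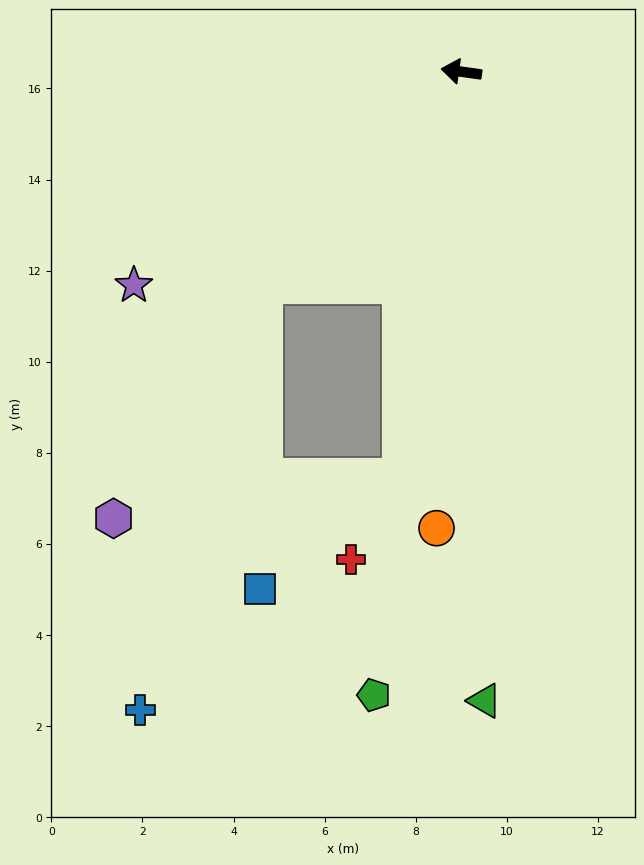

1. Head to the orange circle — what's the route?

turn left 95°, forward 10.0 m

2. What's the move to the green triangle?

turn left 100°, forward 13.8 m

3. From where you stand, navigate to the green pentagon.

turn left 90°, forward 13.8 m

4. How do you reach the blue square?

blocked — turn left 90°, forward 9.0 m, then turn right 44°, forward 4.0 m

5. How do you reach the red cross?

blocked — turn left 90°, forward 9.0 m, then turn right 24°, forward 2.1 m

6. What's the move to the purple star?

turn left 41°, forward 8.6 m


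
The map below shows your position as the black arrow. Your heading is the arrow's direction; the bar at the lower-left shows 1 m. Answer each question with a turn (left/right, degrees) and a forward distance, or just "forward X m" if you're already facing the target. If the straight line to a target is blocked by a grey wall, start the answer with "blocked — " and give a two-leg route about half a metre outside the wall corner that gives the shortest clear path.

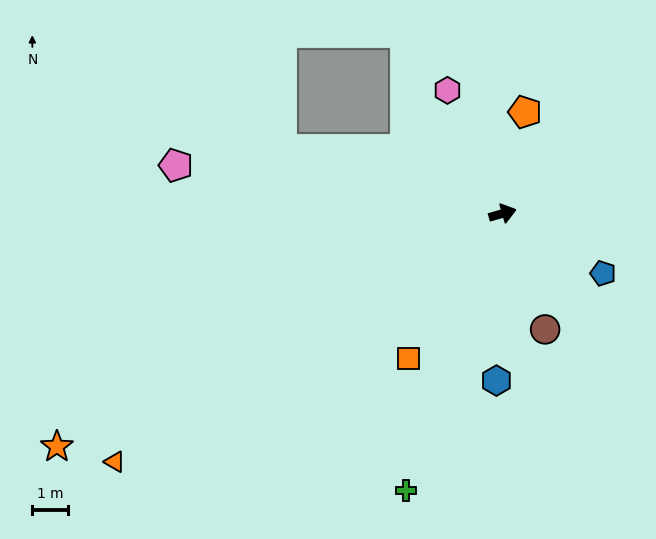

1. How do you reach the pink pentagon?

turn left 156°, forward 9.3 m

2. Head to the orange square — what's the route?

turn right 139°, forward 4.9 m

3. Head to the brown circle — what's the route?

turn right 86°, forward 3.5 m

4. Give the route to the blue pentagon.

turn right 47°, forward 3.3 m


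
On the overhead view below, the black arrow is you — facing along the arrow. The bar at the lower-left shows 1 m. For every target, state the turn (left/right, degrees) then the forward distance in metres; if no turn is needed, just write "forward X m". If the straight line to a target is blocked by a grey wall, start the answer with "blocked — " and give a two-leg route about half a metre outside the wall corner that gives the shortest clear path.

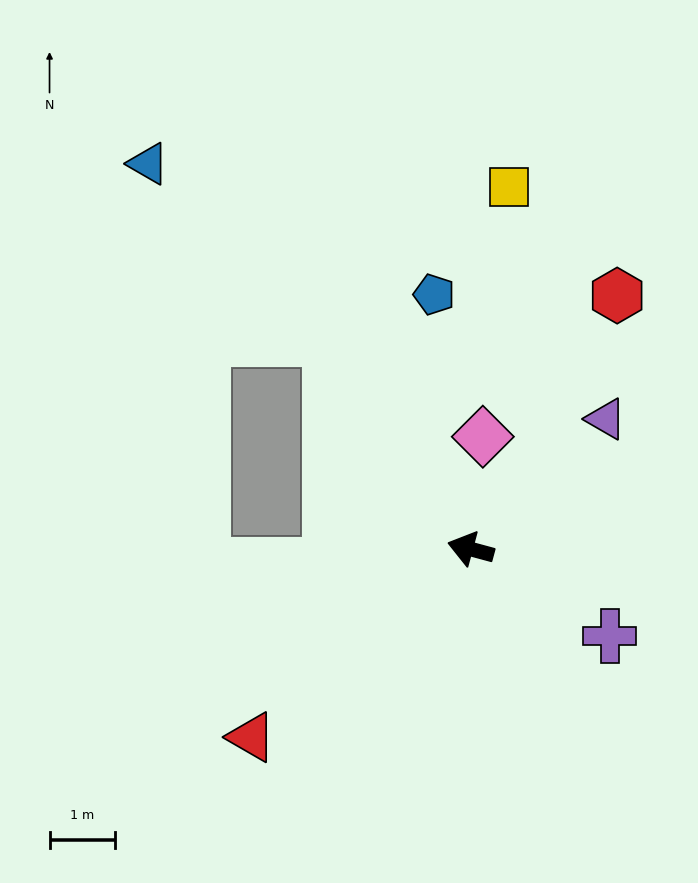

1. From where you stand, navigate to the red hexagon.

turn right 105°, forward 4.5 m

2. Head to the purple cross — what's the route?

turn left 163°, forward 2.5 m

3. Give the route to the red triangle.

turn left 56°, forward 4.4 m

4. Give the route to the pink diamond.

turn right 81°, forward 1.7 m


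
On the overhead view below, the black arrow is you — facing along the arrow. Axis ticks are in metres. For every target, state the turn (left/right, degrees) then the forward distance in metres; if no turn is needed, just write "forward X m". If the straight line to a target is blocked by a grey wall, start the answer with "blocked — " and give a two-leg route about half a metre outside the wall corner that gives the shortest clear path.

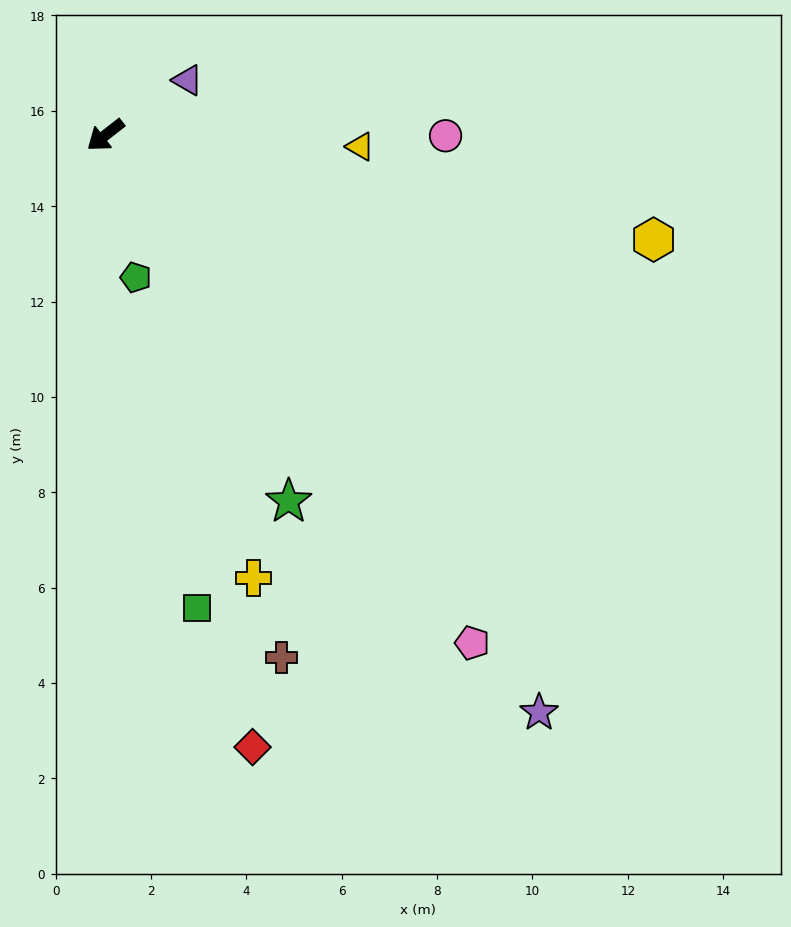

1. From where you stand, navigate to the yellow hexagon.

turn left 131°, forward 11.7 m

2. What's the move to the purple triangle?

turn left 176°, forward 2.1 m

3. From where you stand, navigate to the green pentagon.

turn left 64°, forward 3.1 m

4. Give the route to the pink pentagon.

turn left 88°, forward 13.1 m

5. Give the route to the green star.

turn left 79°, forward 8.6 m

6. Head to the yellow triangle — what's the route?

turn left 139°, forward 5.3 m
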